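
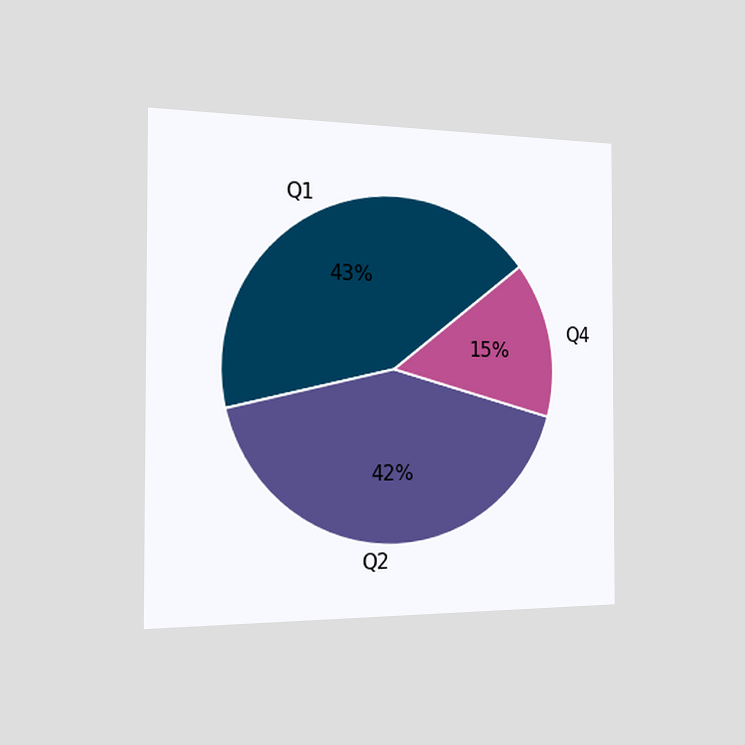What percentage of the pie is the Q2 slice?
42%

The chart is viewed slightly from the left. The Q2 slice takes up 42% of the pie.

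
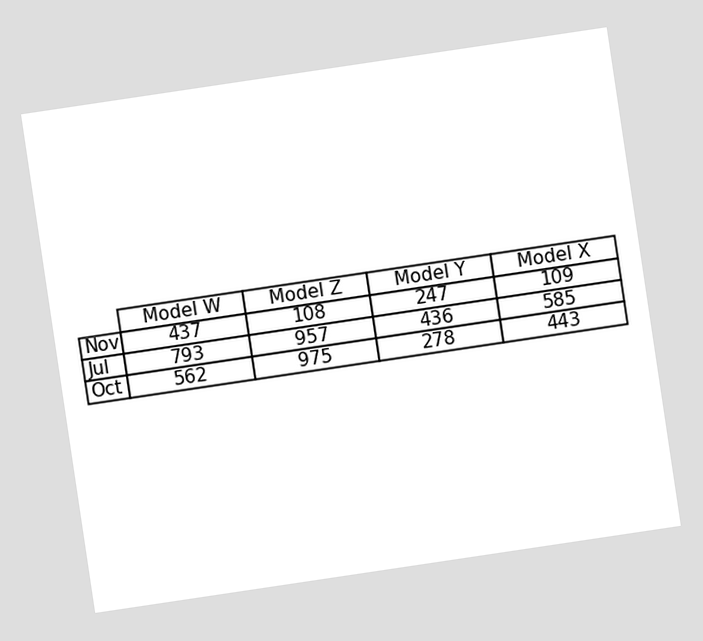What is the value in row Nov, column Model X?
109

The chart is tilted about 8° counter-clockwise. The (Nov, Model X) cell reads 109.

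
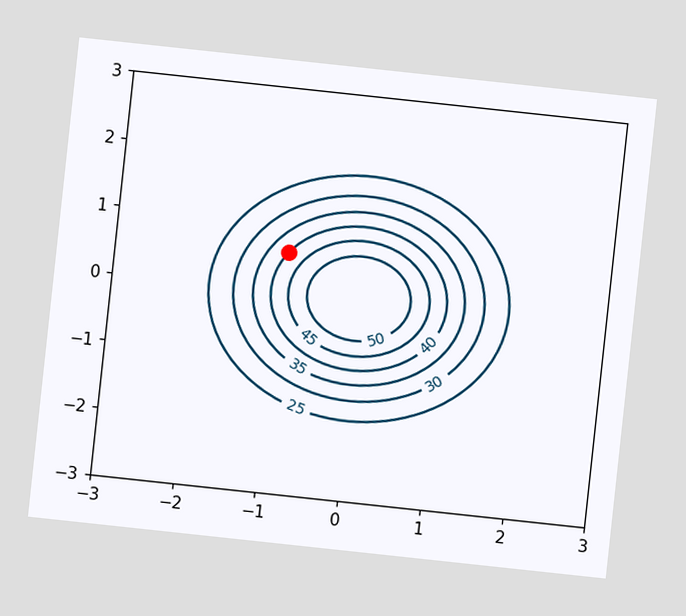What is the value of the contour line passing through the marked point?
40

The chart is tilted about 6° clockwise. The marked point sits on the contour labelled 40.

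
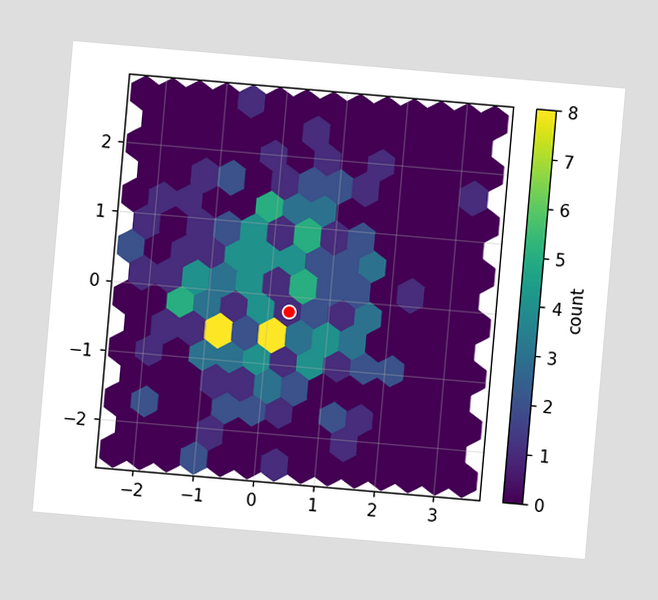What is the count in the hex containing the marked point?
1

The chart is tilted about 5° clockwise. The marked hex reads 1 on the colorbar.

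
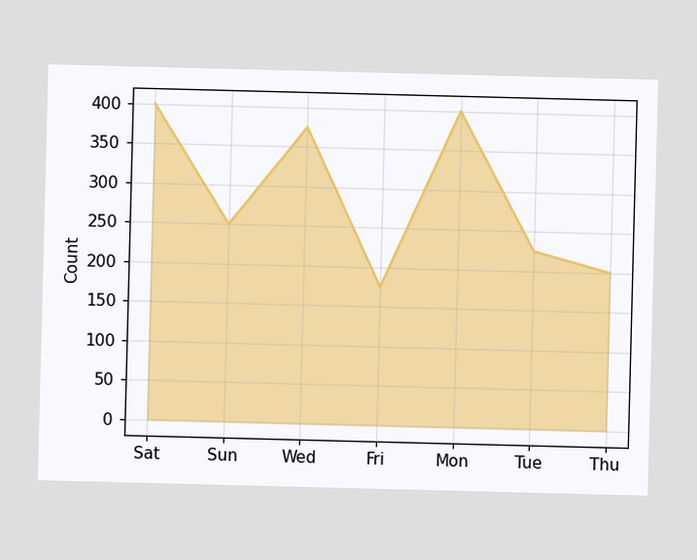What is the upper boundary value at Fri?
175

At Fri the upper boundary is at 175.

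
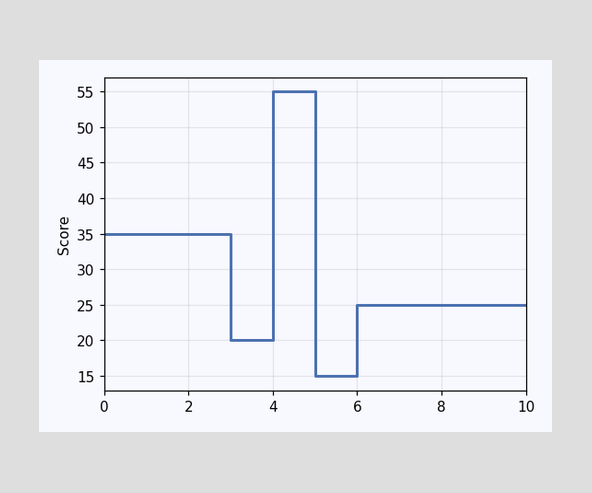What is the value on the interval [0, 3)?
On [0, 3) the step sits at 35.

35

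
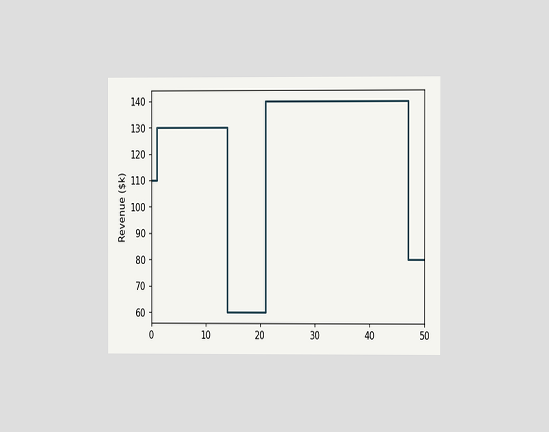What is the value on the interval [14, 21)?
$60k

The chart is viewed at a slight angle. On [14, 21) the step sits at $60k.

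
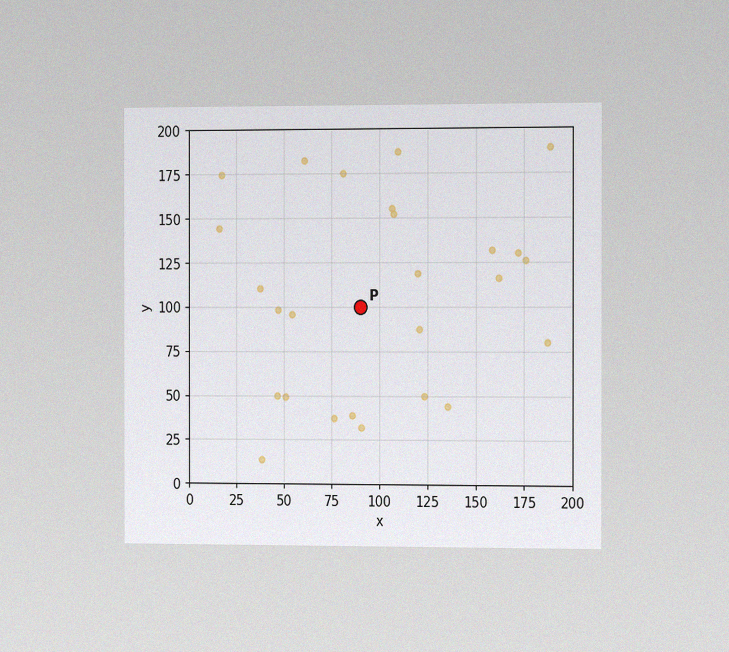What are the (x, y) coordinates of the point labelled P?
(90, 100)

The chart is viewed slightly from the right, with some photo noise. Following the gridlines from P to each axis, P sits at (90, 100).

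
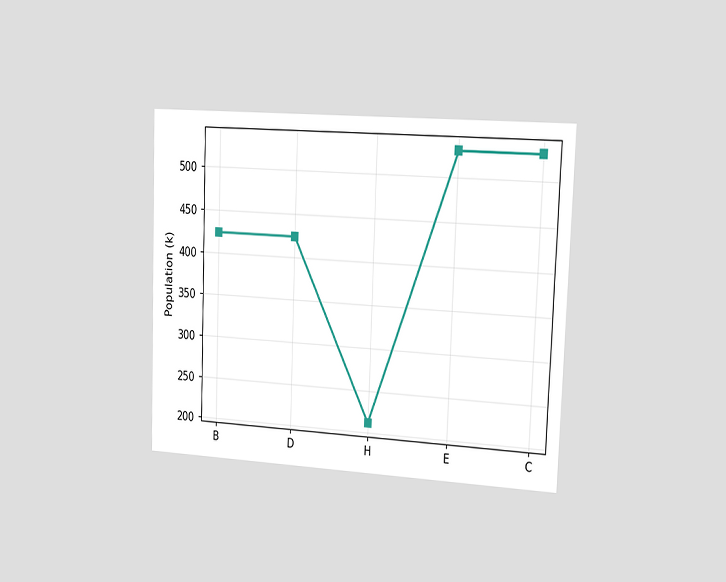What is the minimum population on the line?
212k

The chart is tilted about 2° clockwise and viewed slightly from the right. The lowest point is at H, and reading across to the y-axis gives 212k.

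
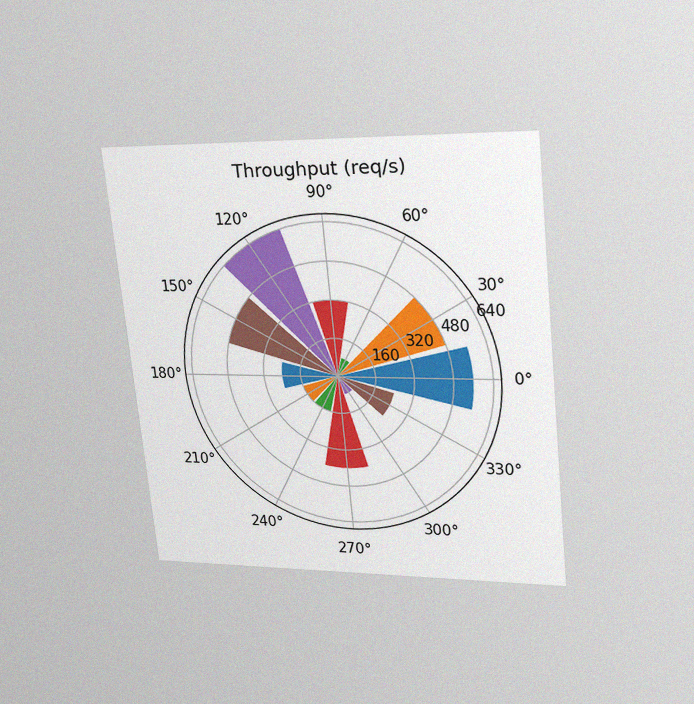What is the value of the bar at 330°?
The chart is tilted about 6° counter-clockwise and viewed at a slight angle, with some photo noise. The bar at 330° reaches 240req/s on the radial axis.

240req/s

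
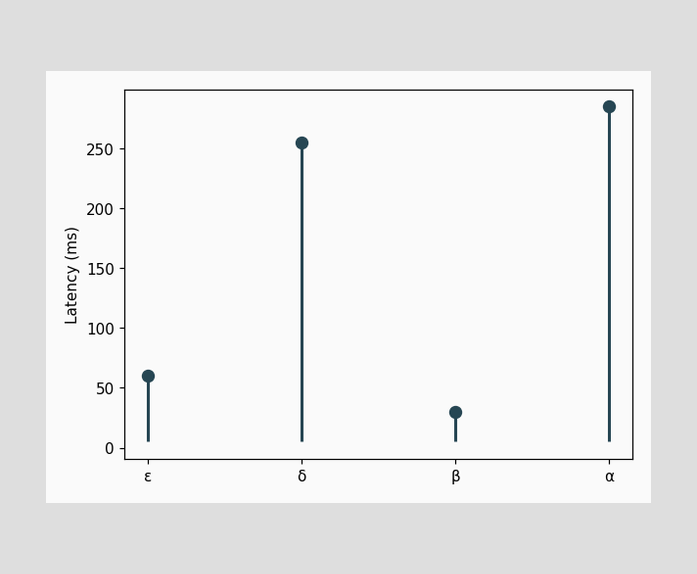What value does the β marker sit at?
The β marker sits at 30ms.

30ms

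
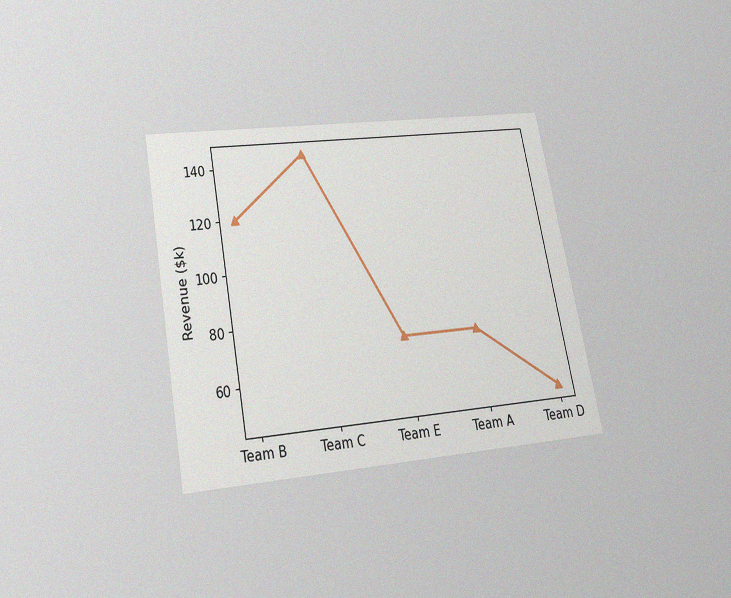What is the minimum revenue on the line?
The chart is tilted about 11° counter-clockwise and viewed slightly from below, with some photo noise. The lowest point is at Team D, and reading across to the y-axis gives $48k.

$48k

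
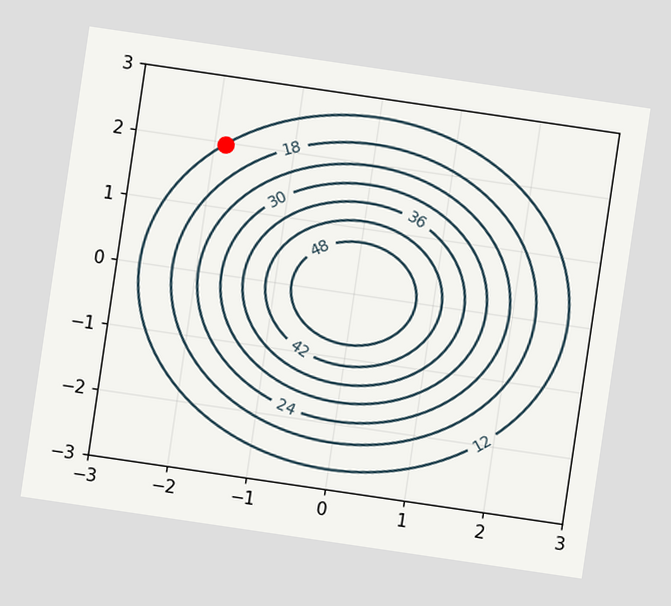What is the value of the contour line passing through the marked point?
The chart is tilted about 8° clockwise. The marked point sits on the contour labelled 12.

12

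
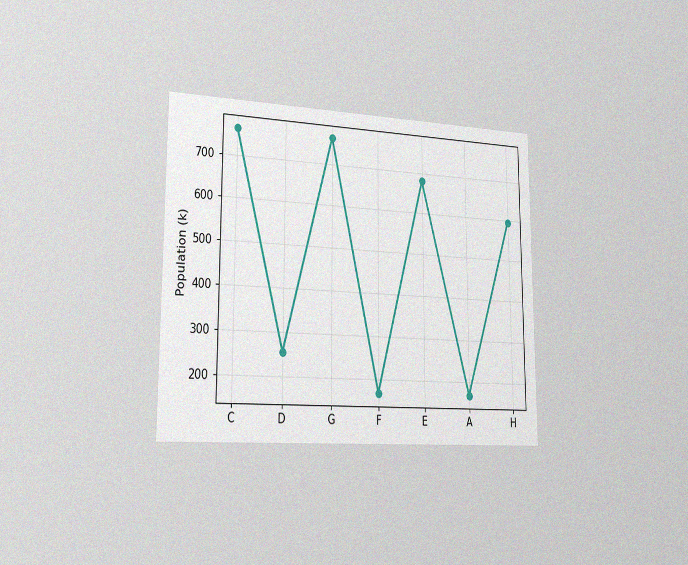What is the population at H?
The chart is viewed slightly from the left, with some photo noise. At H, the line is at 595k.

595k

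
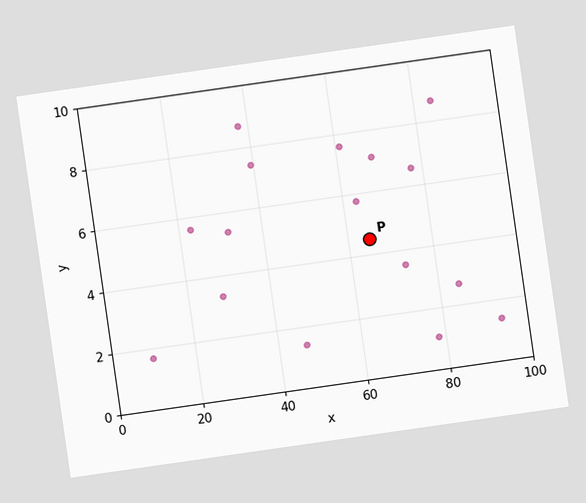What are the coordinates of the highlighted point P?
The chart is tilted about 8° counter-clockwise. Following the gridlines from P to each axis, P sits at (65, 4.5).

(65, 4.5)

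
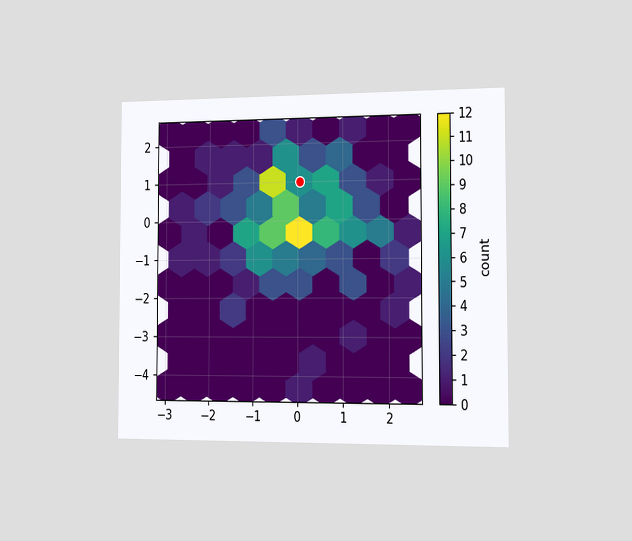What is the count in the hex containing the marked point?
6

The chart is viewed slightly from the right. The marked hex reads 6 on the colorbar.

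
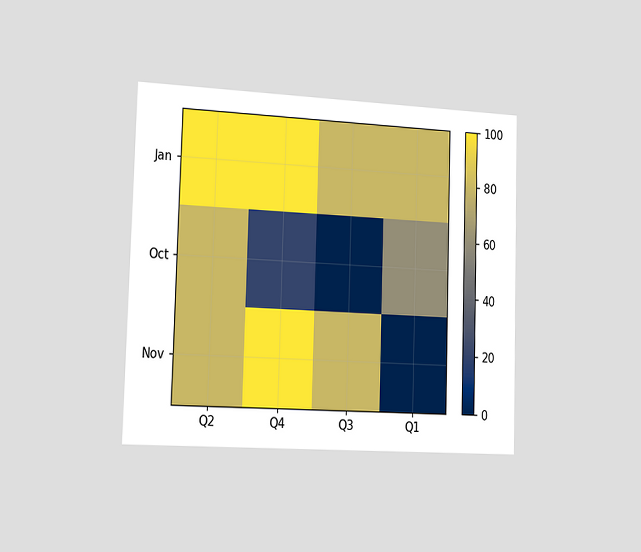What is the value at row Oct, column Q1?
60

The chart is viewed slightly from the left. Matching cell (Oct, Q1) against the colorbar gives 60.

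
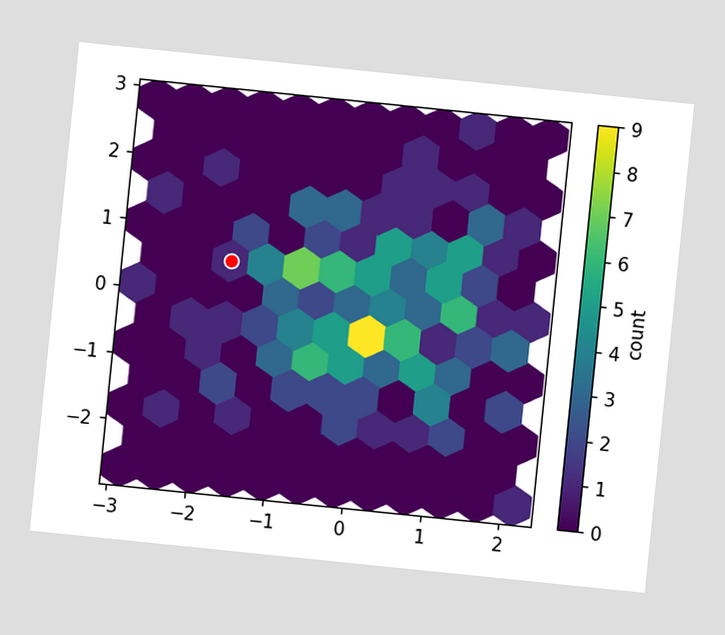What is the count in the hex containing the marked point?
1

The chart is tilted about 6° clockwise. The marked hex reads 1 on the colorbar.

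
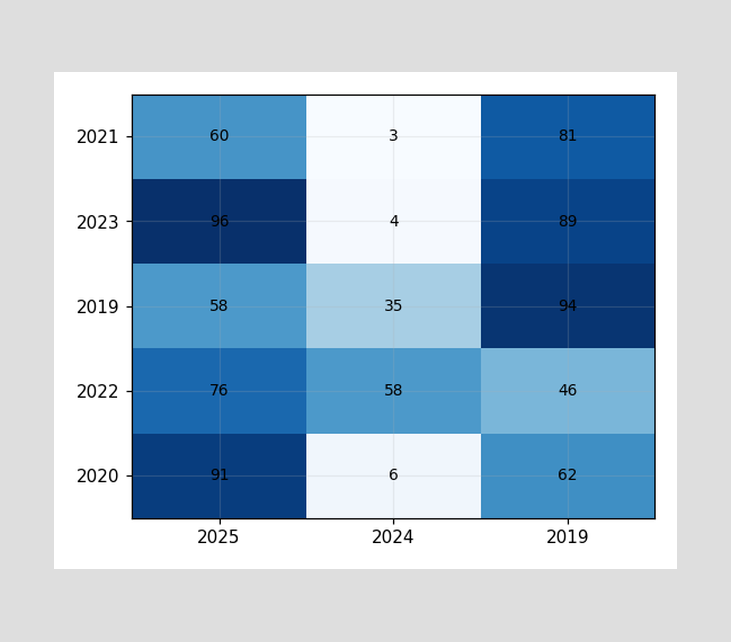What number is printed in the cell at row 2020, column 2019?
The (2020, 2019) cell reads 62.

62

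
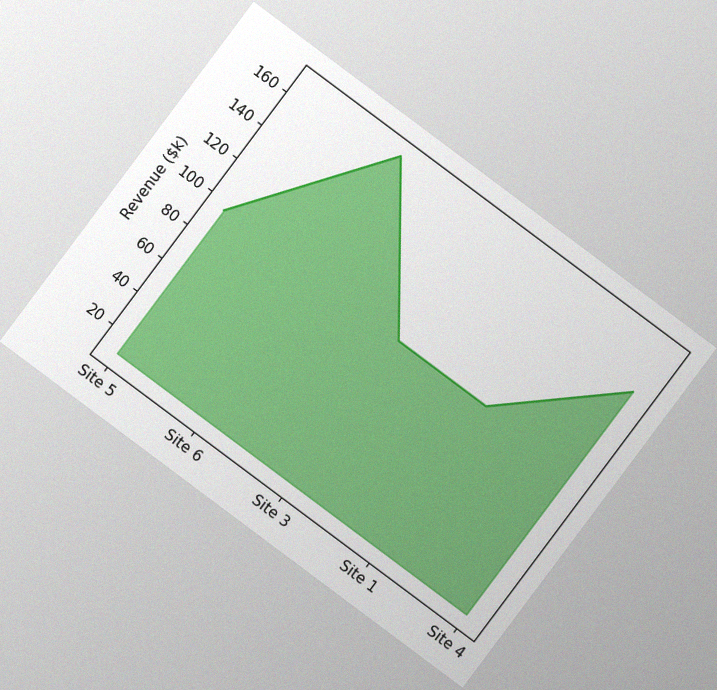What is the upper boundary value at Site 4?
The chart is tilted about 37° clockwise, with some photo noise. At Site 4 the upper boundary is at $144k.

$144k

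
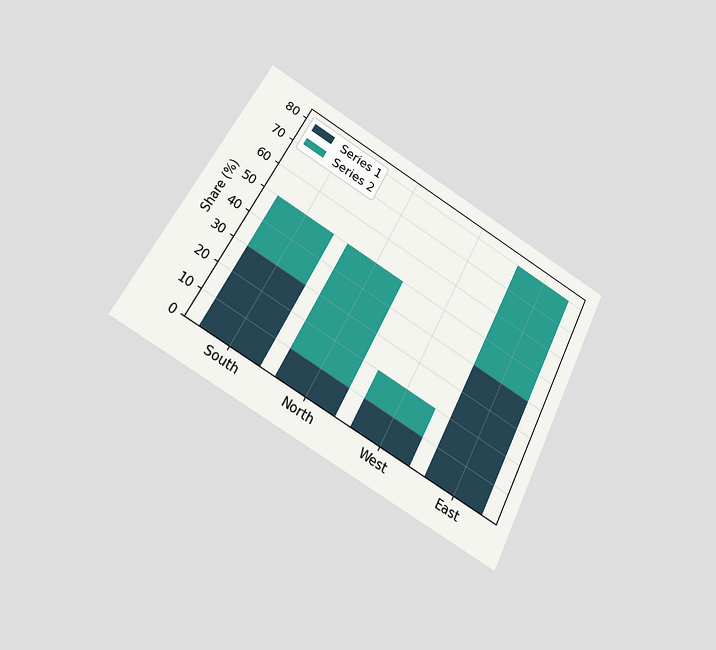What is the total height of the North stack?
The chart is tilted about 28° clockwise and viewed at a slight angle. The North stack's top reaches 50% on the y-axis.

50%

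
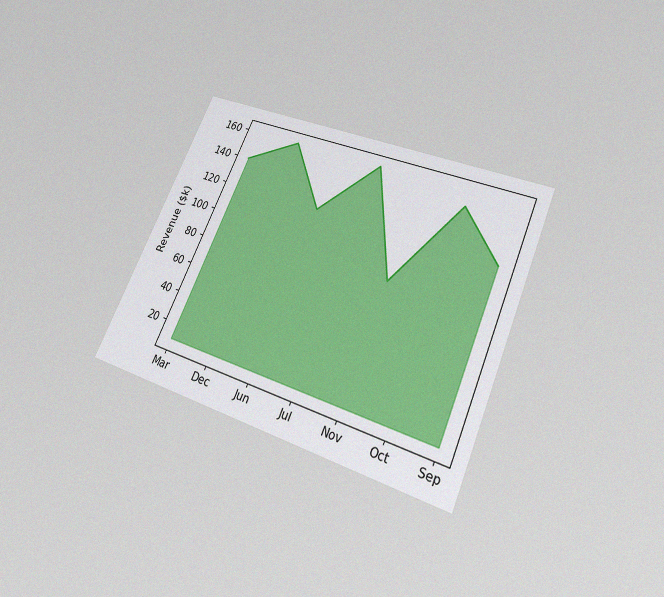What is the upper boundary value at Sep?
$120k

The chart is tilted about 23° clockwise and viewed slightly from below, with some photo noise. At Sep the upper boundary is at $120k.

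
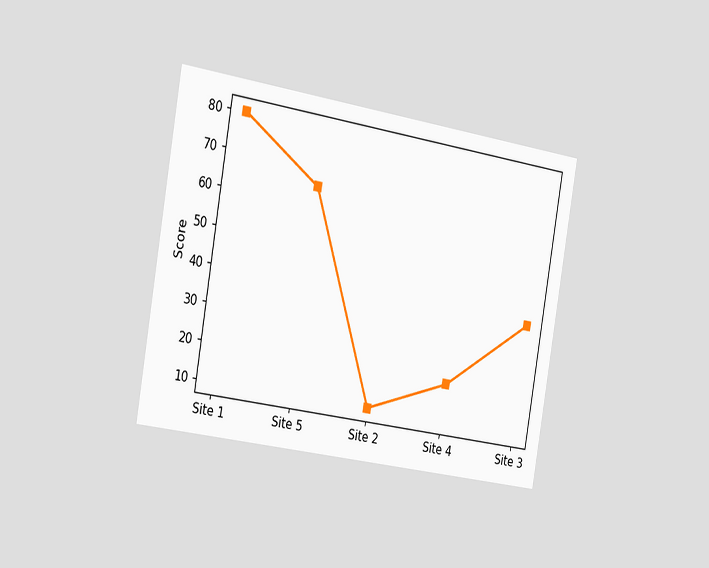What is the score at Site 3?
40

The chart is tilted about 10° clockwise and viewed slightly from the left. At Site 3, the line is at 40.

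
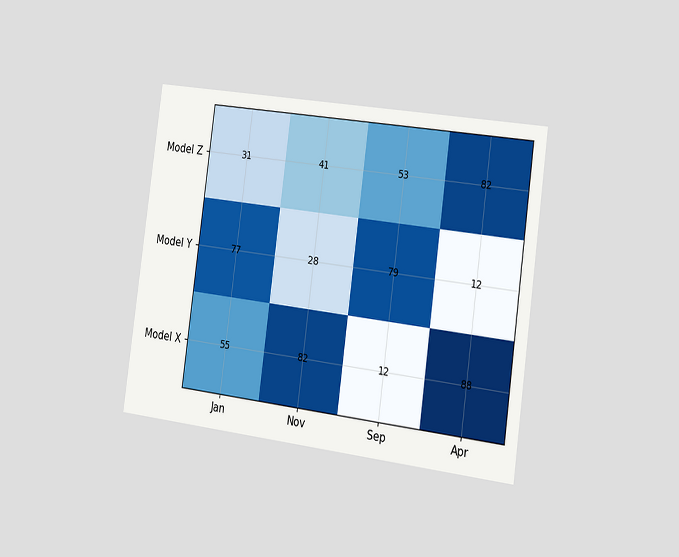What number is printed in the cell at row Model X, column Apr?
The chart is tilted about 8° clockwise and viewed slightly from the right. The (Model X, Apr) cell reads 88.

88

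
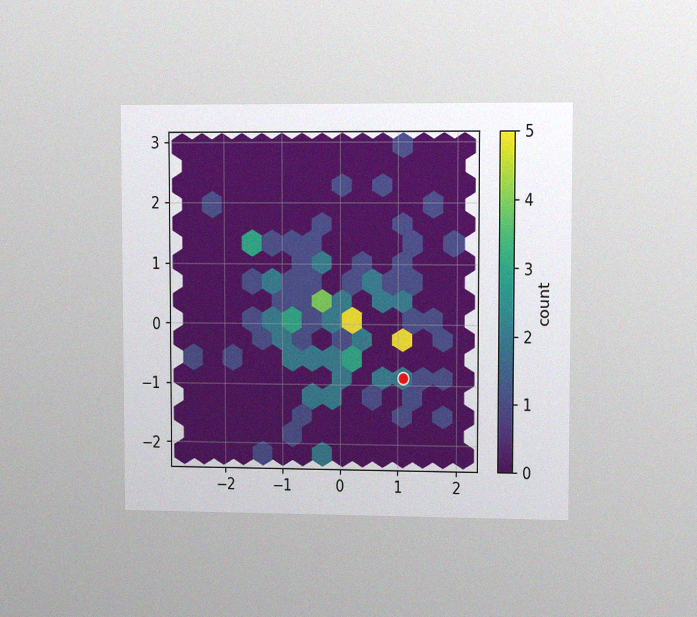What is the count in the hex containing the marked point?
The chart is viewed slightly from the right, with some photo noise. The marked hex reads 2 on the colorbar.

2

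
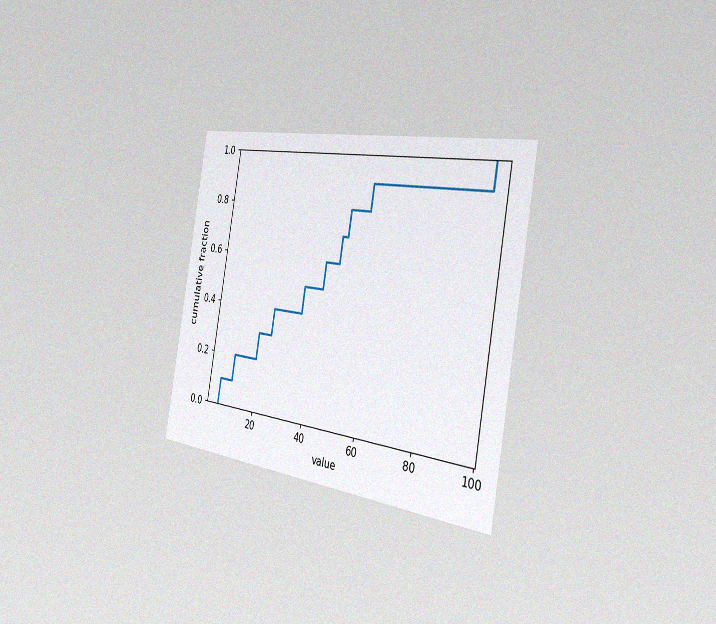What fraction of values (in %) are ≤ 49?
The chart is tilted about 10° clockwise and viewed slightly from the right, with some photo noise. At x=49 the ECDF step is at 80%.

80%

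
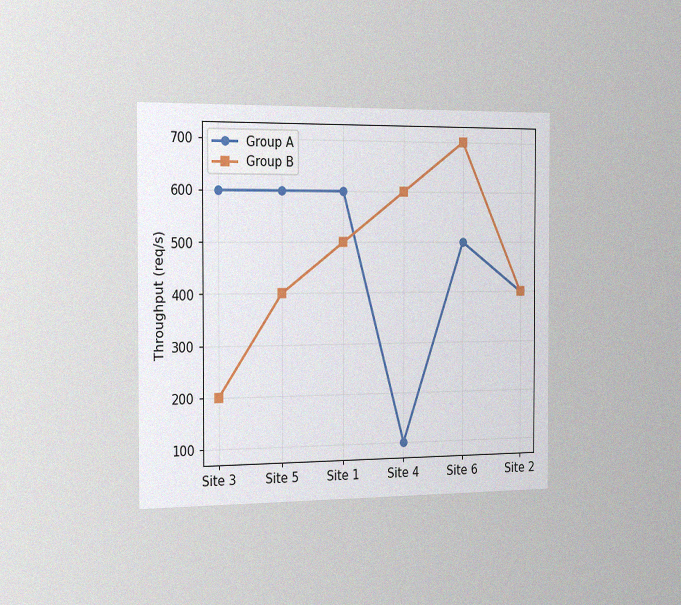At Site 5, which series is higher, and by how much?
The chart is viewed slightly from the left, with some photo noise. At Site 5, Group A sits above the other line by 200req/s.

Group A, by 200req/s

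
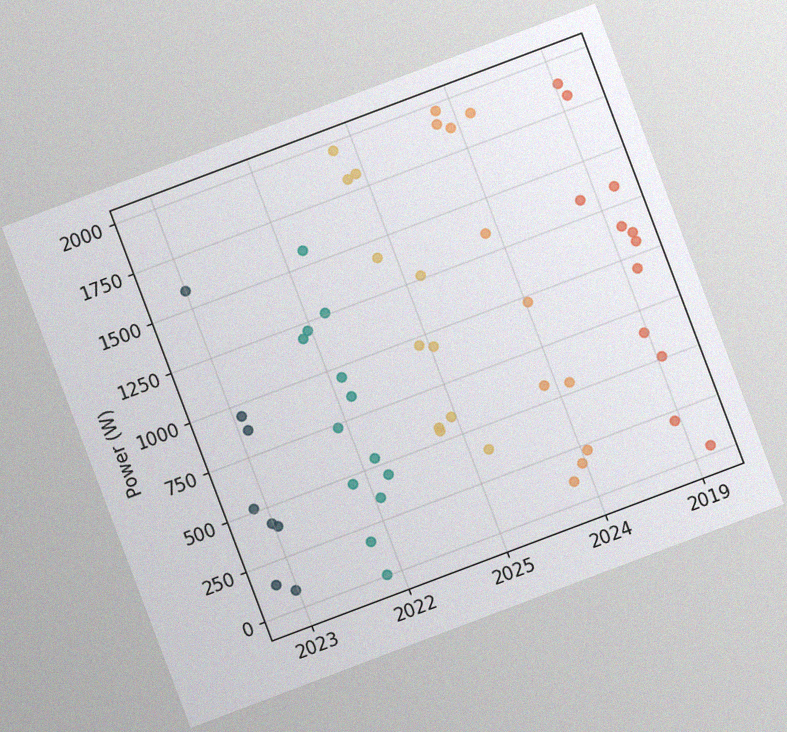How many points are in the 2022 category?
13

The chart is tilted about 21° counter-clockwise, with some photo noise. Counting the markers in the 2022 column gives 13.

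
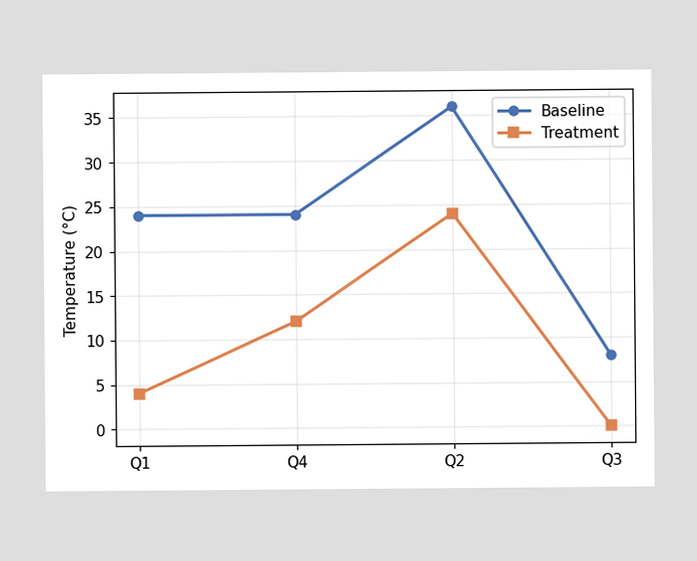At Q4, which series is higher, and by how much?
Baseline, by 12°C

At Q4, Baseline sits above the other line by 12°C.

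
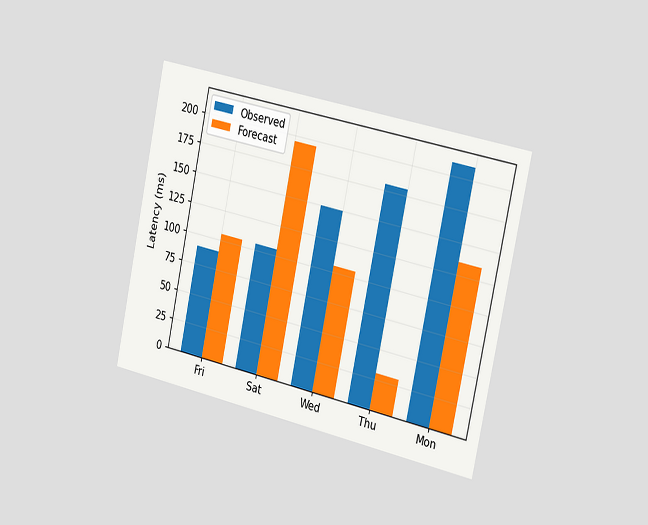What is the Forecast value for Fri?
105ms

The chart is tilted about 12° clockwise and viewed slightly from the right. The Forecast bar at Fri reaches 105ms on the y-axis.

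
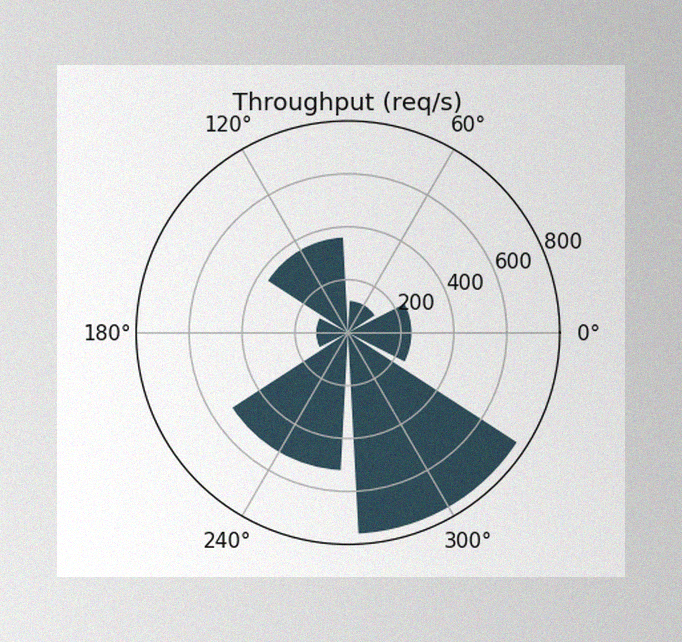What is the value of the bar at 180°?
120req/s

The image has some photo noise and uneven lighting. The bar at 180° reaches 120req/s on the radial axis.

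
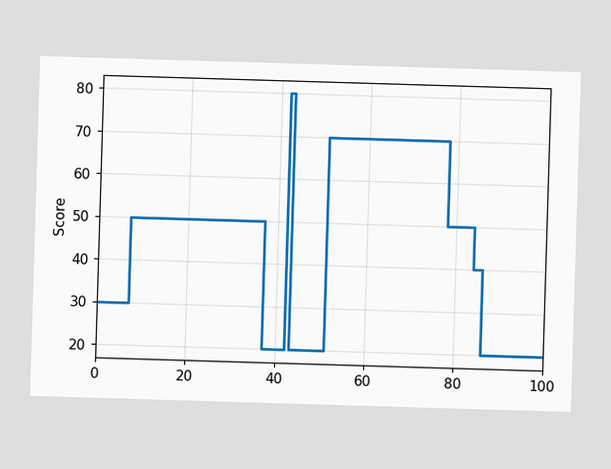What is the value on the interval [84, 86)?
On [84, 86) the step sits at 40.

40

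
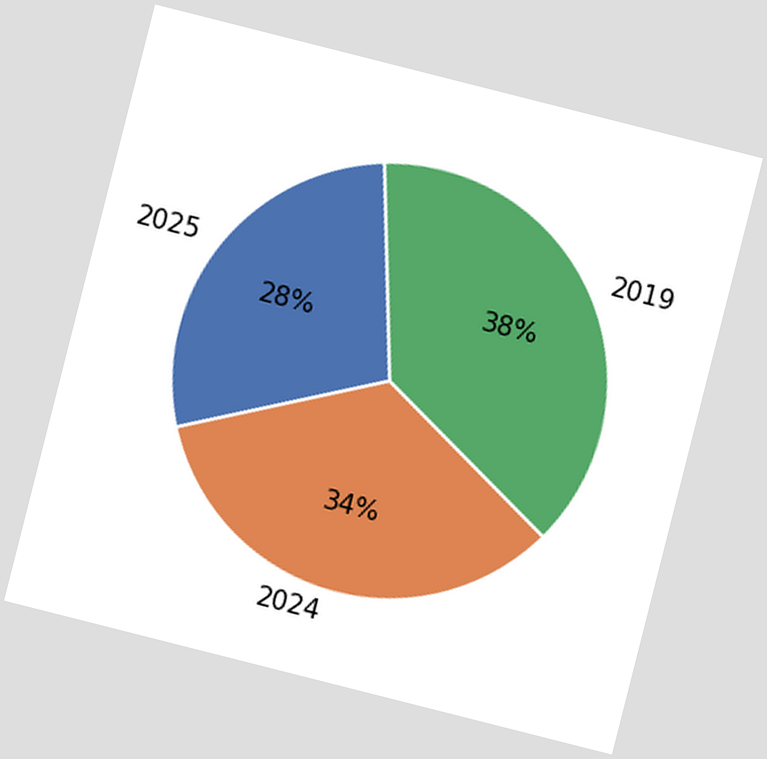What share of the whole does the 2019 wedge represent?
The chart is tilted about 14° clockwise. The 2019 slice takes up 38% of the pie.

38%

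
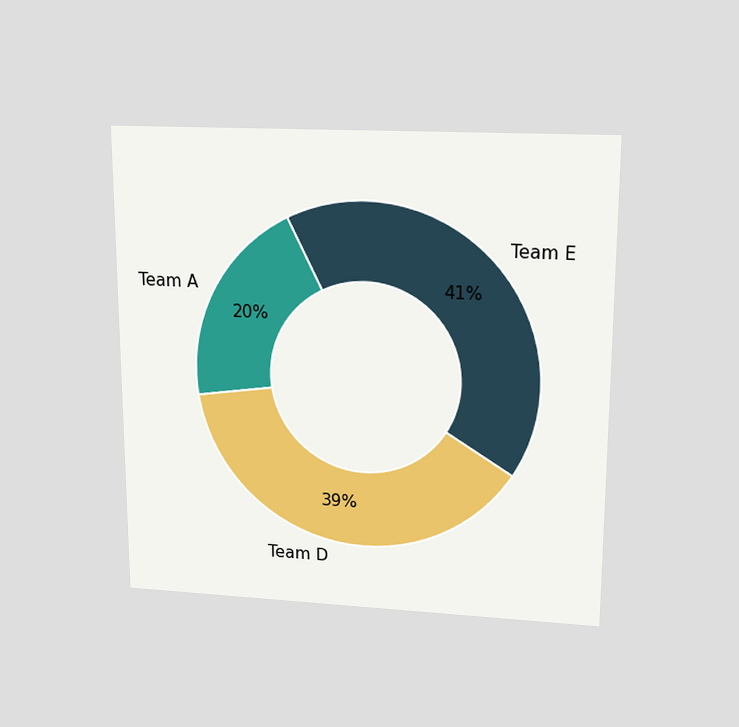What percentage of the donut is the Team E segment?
The chart is viewed slightly from above. The Team E segment takes up 41% of the ring.

41%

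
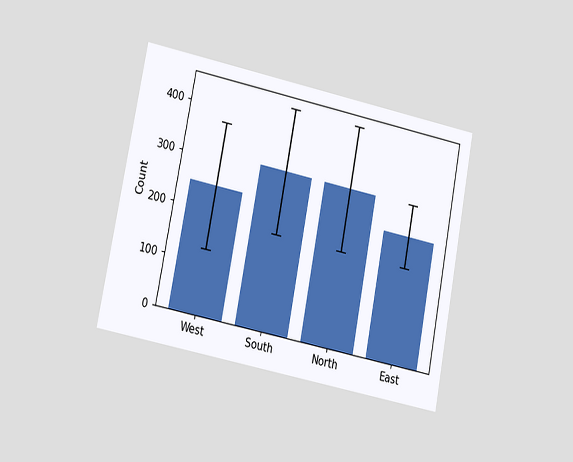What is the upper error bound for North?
The chart is tilted about 11° clockwise and viewed at a slight angle. The North bar's upper whisker reaches 434.

434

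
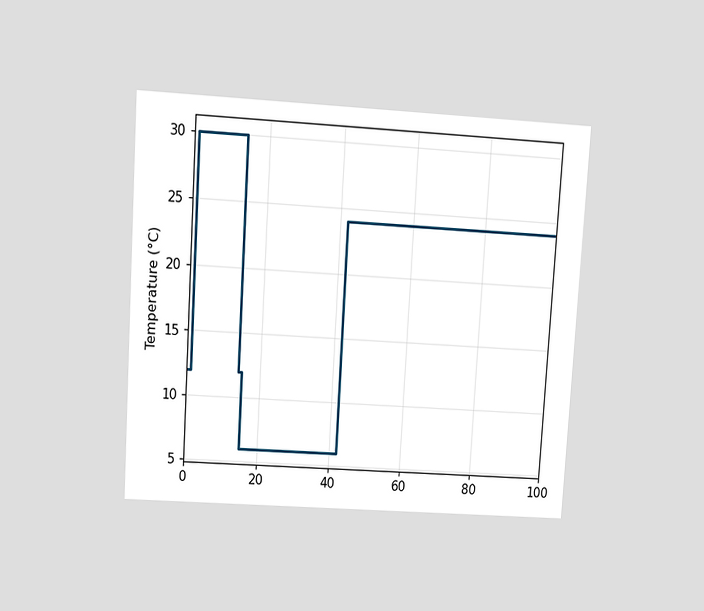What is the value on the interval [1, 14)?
The chart is tilted about 4° clockwise and viewed at a slight angle. On [1, 14) the step sits at 30°C.

30°C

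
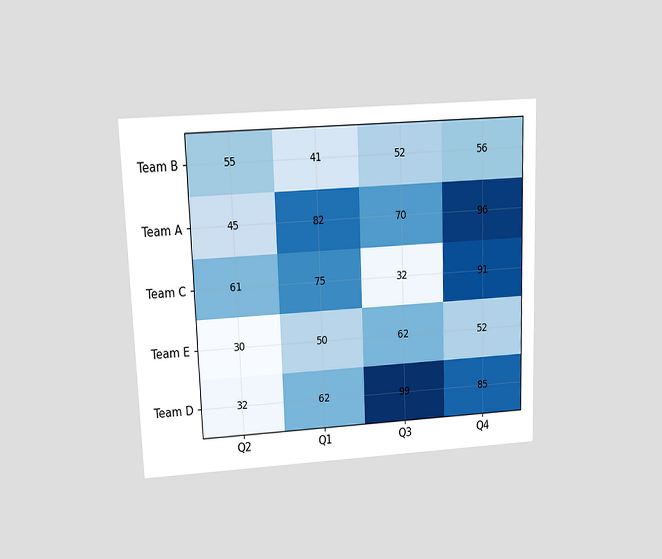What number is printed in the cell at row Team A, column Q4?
The chart is tilted about 2° counter-clockwise and viewed slightly from above. The (Team A, Q4) cell reads 96.

96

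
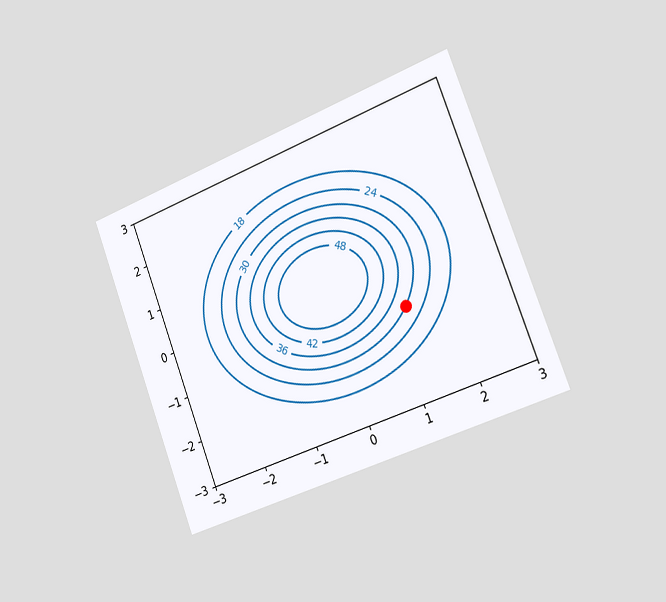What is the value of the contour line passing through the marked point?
30

The chart is tilted about 21° counter-clockwise and viewed slightly from the right. The marked point sits on the contour labelled 30.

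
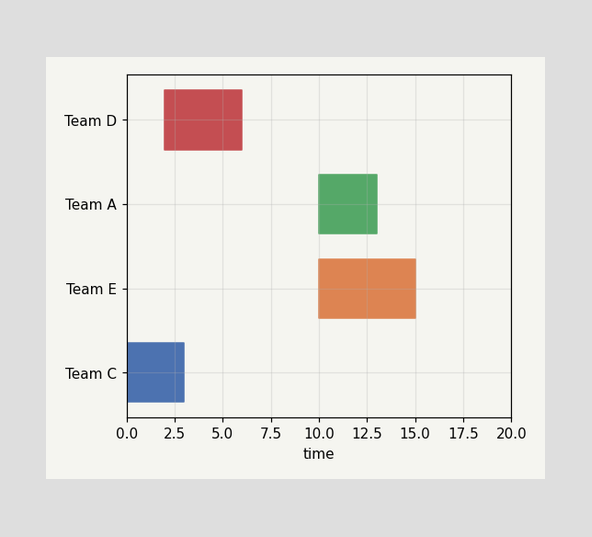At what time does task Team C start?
The Team C bar begins at t=0.

0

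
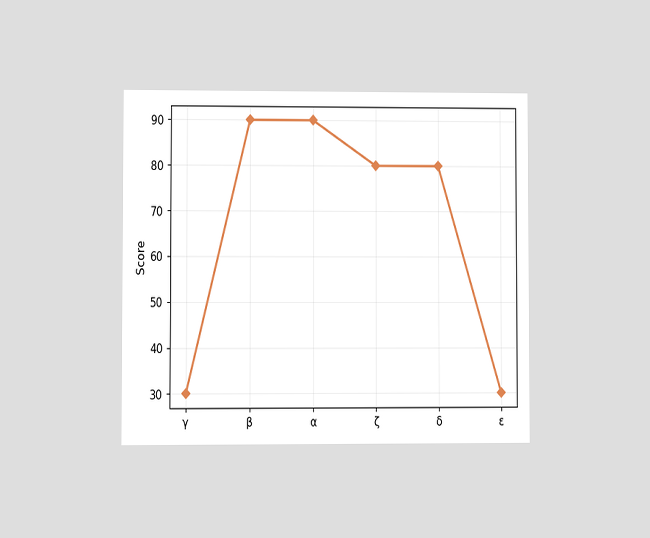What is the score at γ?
The chart is viewed at a slight angle. At γ, the line is at 30.

30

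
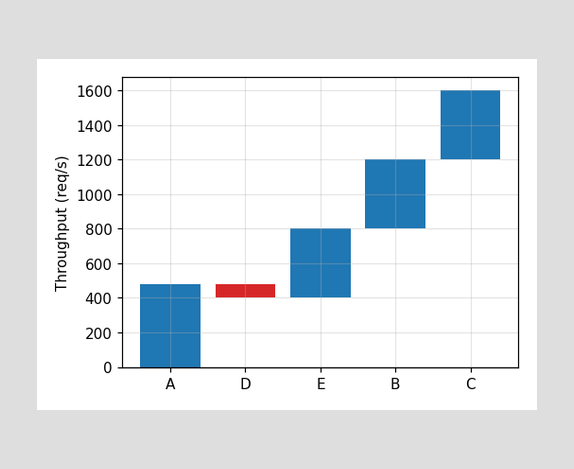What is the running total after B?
After B the running total reaches 1200req/s.

1200req/s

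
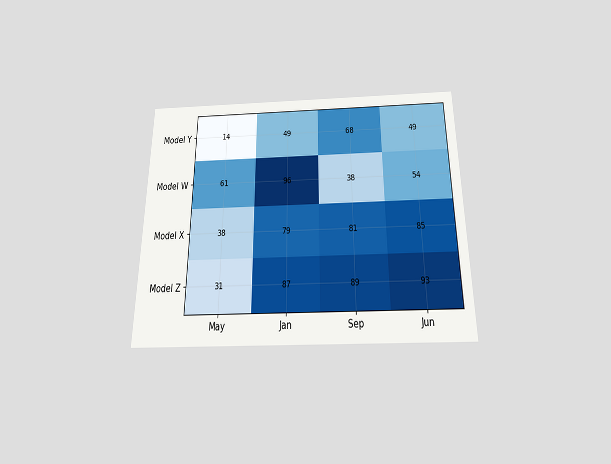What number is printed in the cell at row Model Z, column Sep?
89

The chart is viewed slightly from below. The (Model Z, Sep) cell reads 89.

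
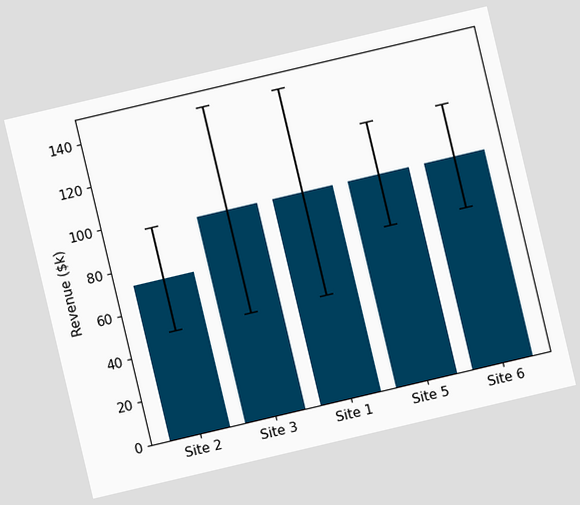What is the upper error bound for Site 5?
The chart is tilted about 13° counter-clockwise. The Site 5 bar's upper whisker reaches $120k.

$120k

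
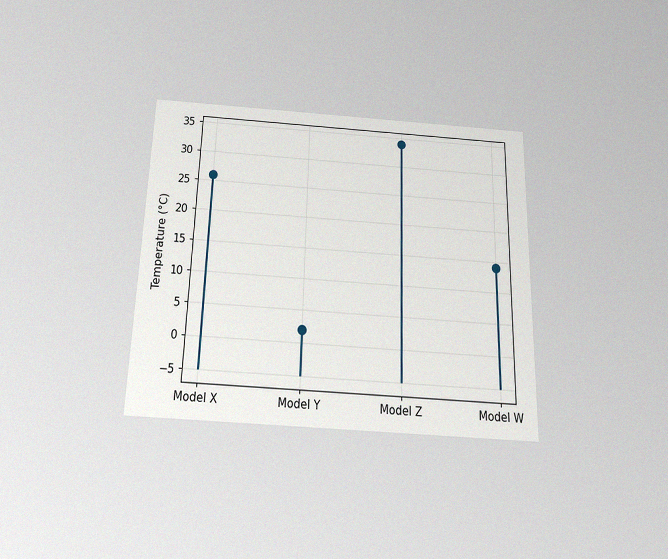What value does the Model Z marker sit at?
The chart is viewed slightly from below, with some photo noise. The Model Z marker sits at 34°C.

34°C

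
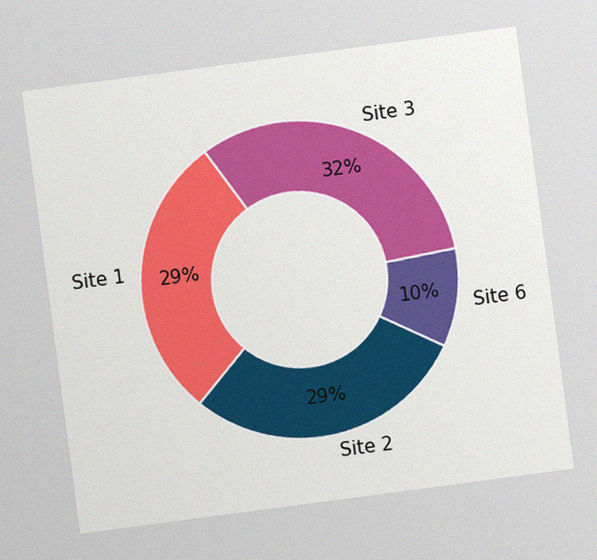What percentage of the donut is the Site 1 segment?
29%

The chart is tilted about 8° counter-clockwise, with some photo noise. The Site 1 segment takes up 29% of the ring.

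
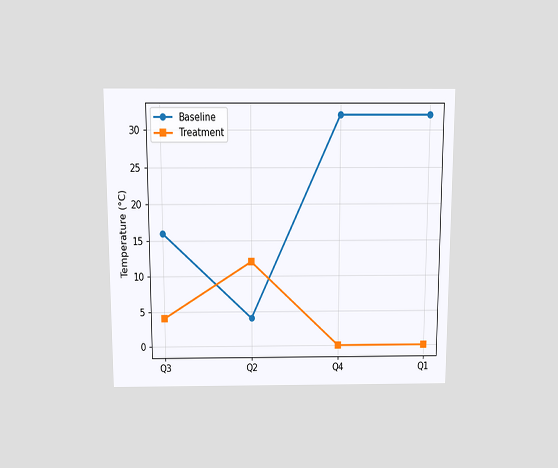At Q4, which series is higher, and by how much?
The chart is viewed slightly from above. At Q4, Baseline sits above the other line by 32°C.

Baseline, by 32°C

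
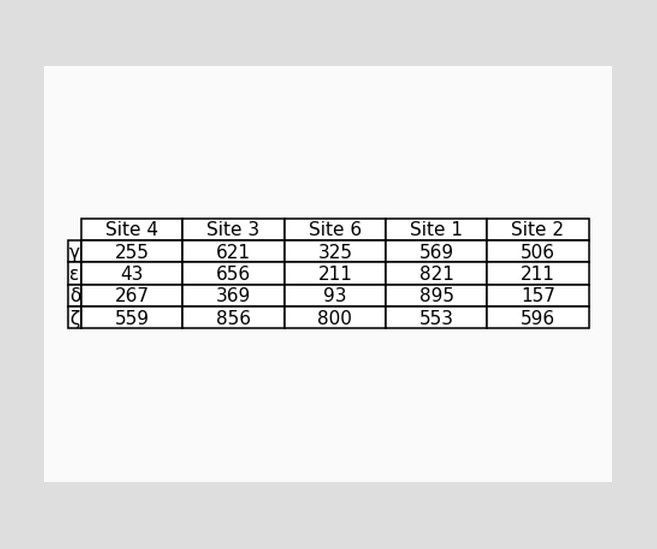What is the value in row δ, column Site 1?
895

The (δ, Site 1) cell reads 895.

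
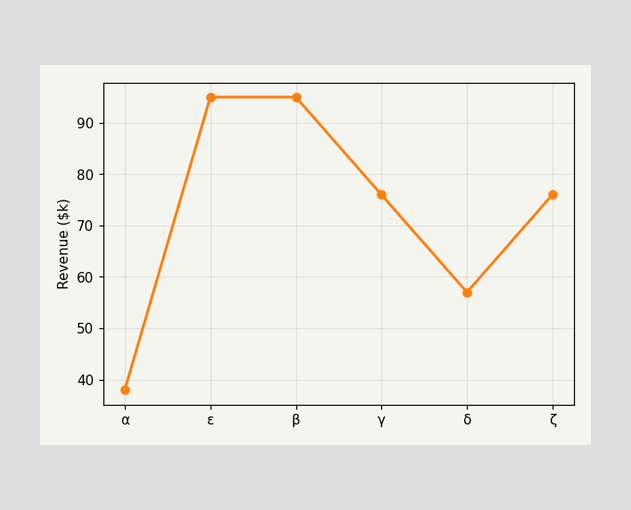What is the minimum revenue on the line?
$38k

The lowest point is at α, and reading across to the y-axis gives $38k.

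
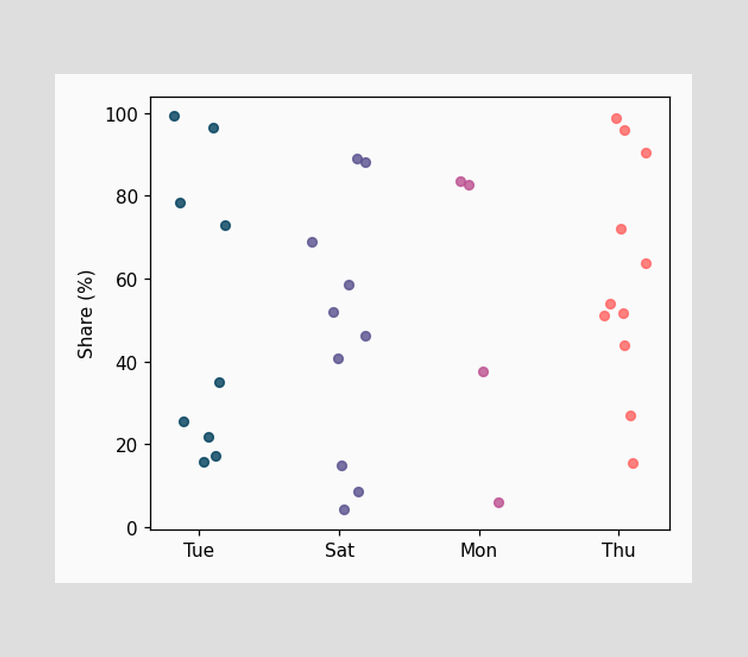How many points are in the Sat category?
Counting the markers in the Sat column gives 10.

10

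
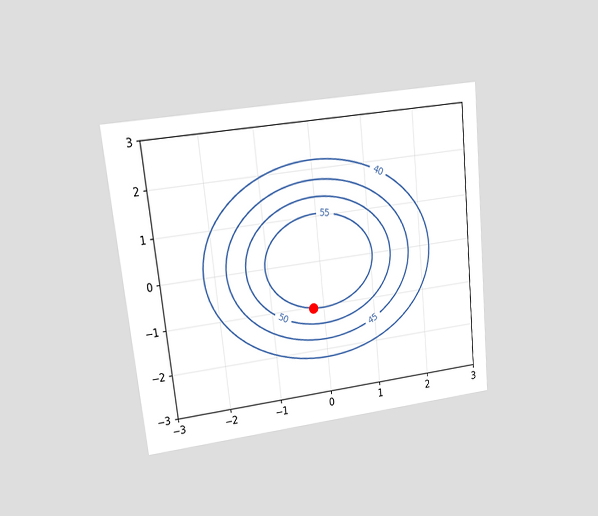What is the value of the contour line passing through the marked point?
55

The chart is tilted about 6° counter-clockwise and viewed at a slight angle. The marked point sits on the contour labelled 55.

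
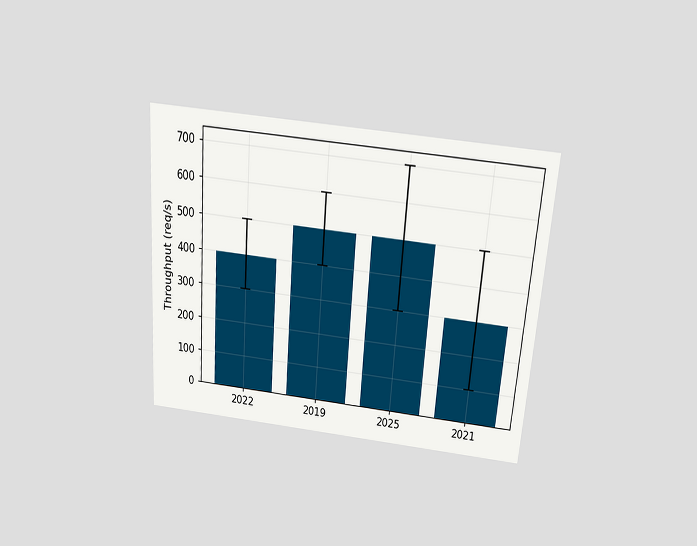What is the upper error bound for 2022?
The chart is tilted about 4° clockwise and viewed slightly from above. The 2022 bar's upper whisker reaches 500req/s.

500req/s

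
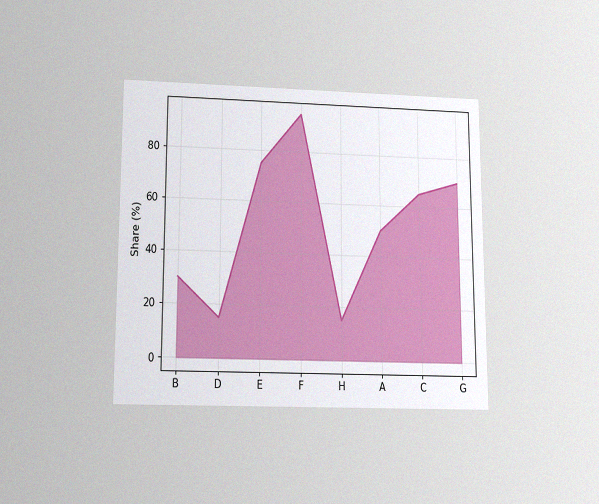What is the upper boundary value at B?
The chart is viewed slightly from below, with some photo noise. At B the upper boundary is at 30%.

30%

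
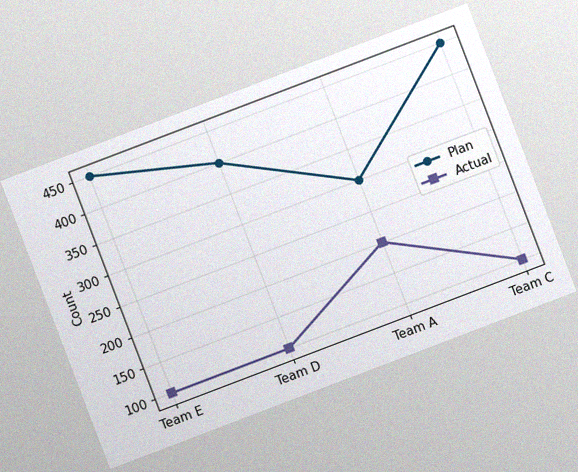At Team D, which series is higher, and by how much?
The chart is tilted about 21° counter-clockwise, with some photo noise. At Team D, Plan sits above the other line by 300.

Plan, by 300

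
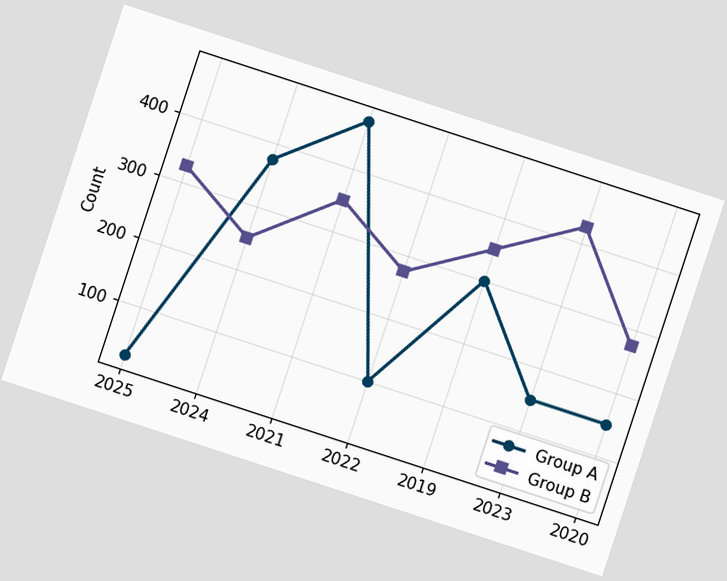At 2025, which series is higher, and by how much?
The chart is tilted about 18° clockwise. At 2025, Group B sits above the other line by 300.

Group B, by 300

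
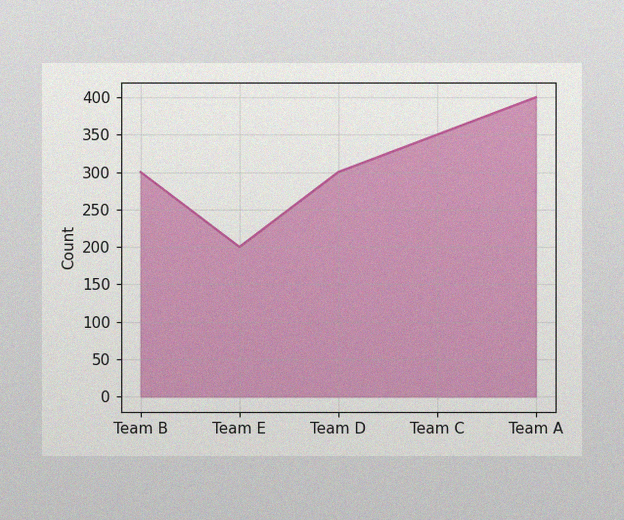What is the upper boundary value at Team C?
350

The image has some photo noise and uneven lighting. At Team C the upper boundary is at 350.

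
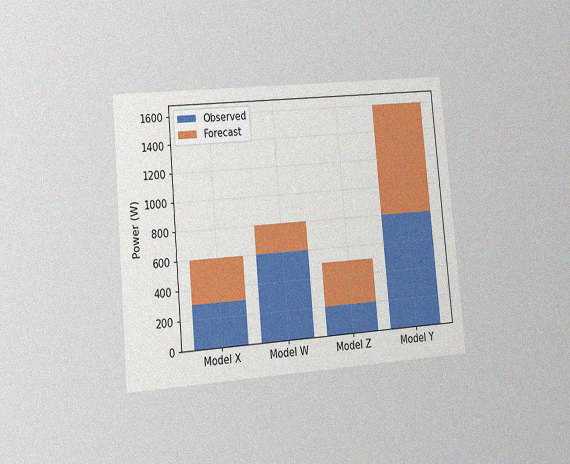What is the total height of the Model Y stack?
The chart is tilted about 5° counter-clockwise and viewed at a slight angle, with some photo noise. The Model Y stack's top reaches 1600W on the y-axis.

1600W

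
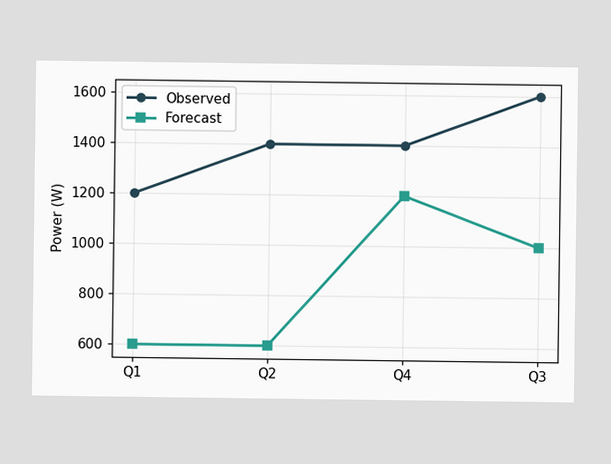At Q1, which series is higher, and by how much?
At Q1, Observed sits above the other line by 600W.

Observed, by 600W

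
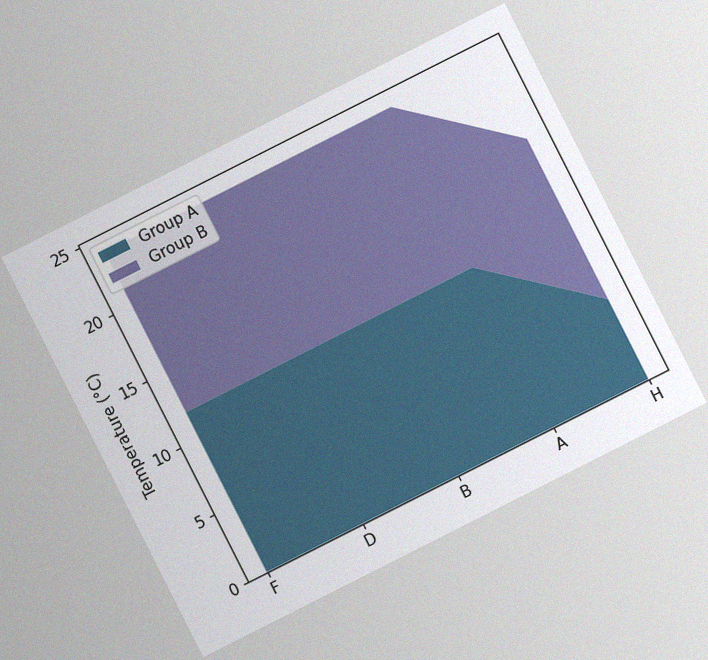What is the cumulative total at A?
The chart is tilted about 27° counter-clockwise, with some photo noise. The stacked total at A reaches 24°C.

24°C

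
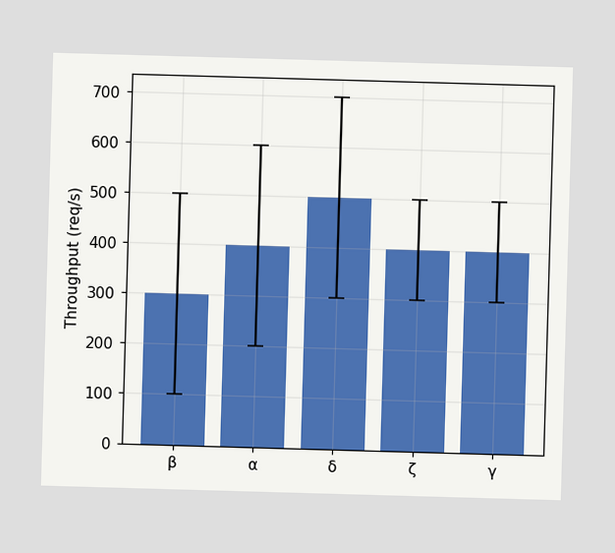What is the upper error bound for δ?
The δ bar's upper whisker reaches 700req/s.

700req/s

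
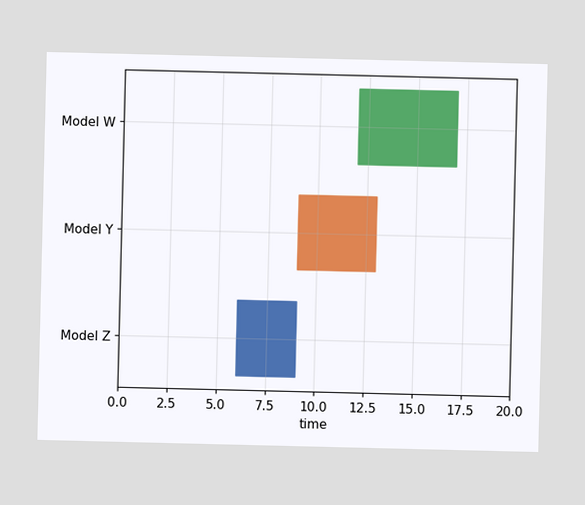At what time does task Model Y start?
The Model Y bar begins at t=9.

9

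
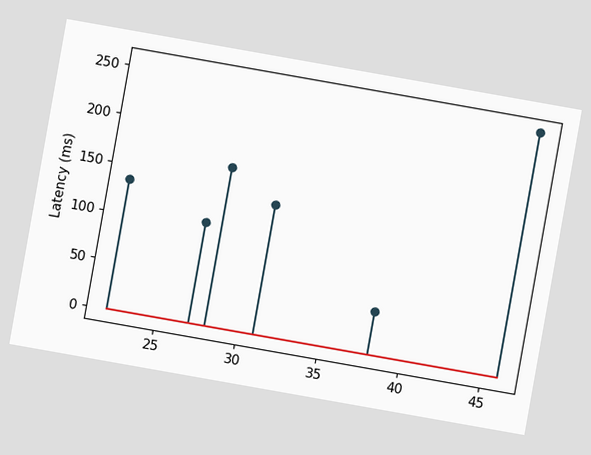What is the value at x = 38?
The chart is tilted about 10° clockwise. The stem at x=38 reaches 45ms.

45ms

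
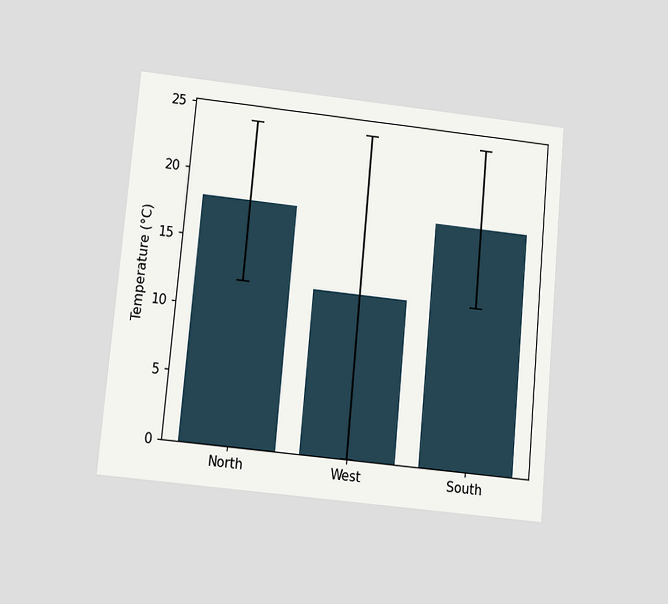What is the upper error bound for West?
24°C

The chart is tilted about 5° clockwise and viewed slightly from below. The West bar's upper whisker reaches 24°C.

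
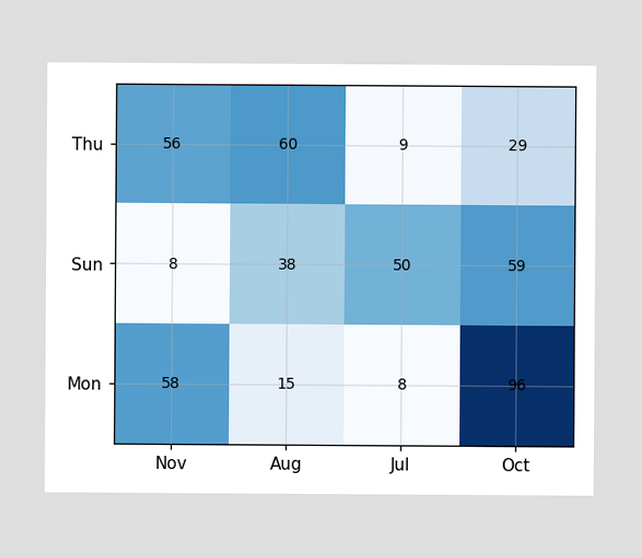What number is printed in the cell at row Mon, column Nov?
58

The (Mon, Nov) cell reads 58.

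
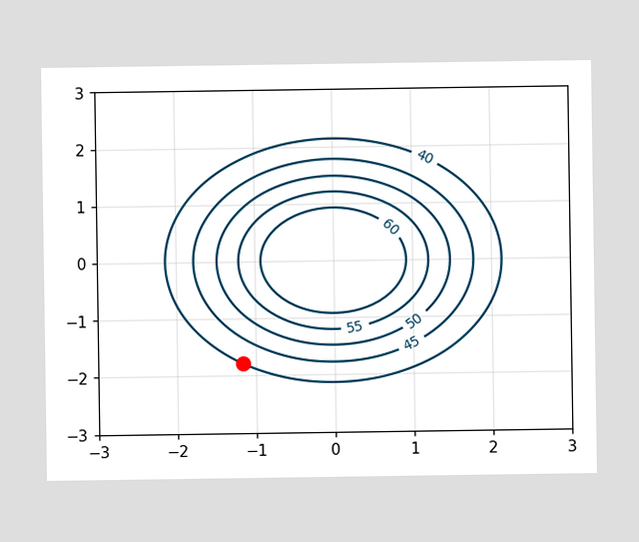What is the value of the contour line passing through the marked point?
The marked point sits on the contour labelled 40.

40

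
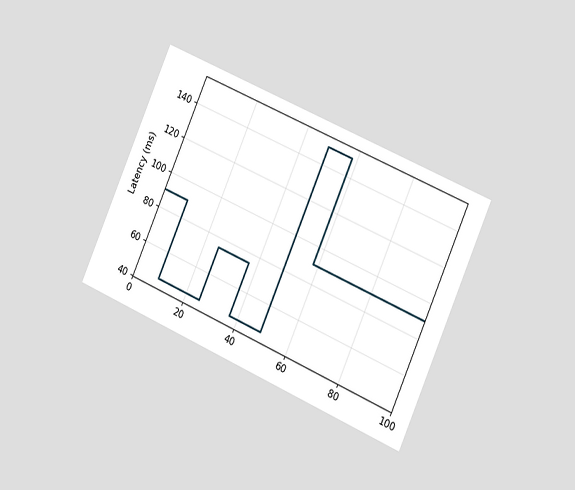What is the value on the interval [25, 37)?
The chart is tilted about 24° clockwise and viewed slightly from the right. On [25, 37) the step sits at 75ms.

75ms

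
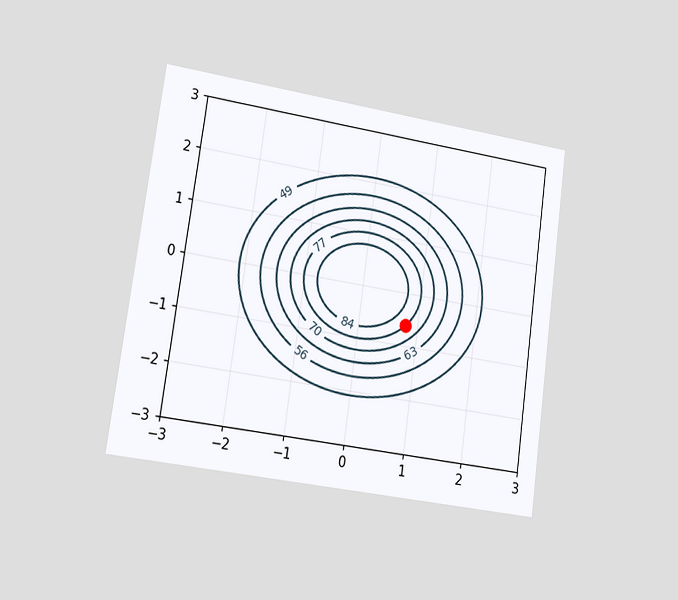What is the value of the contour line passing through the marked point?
The chart is tilted about 8° clockwise and viewed slightly from the left. The marked point sits on the contour labelled 77.

77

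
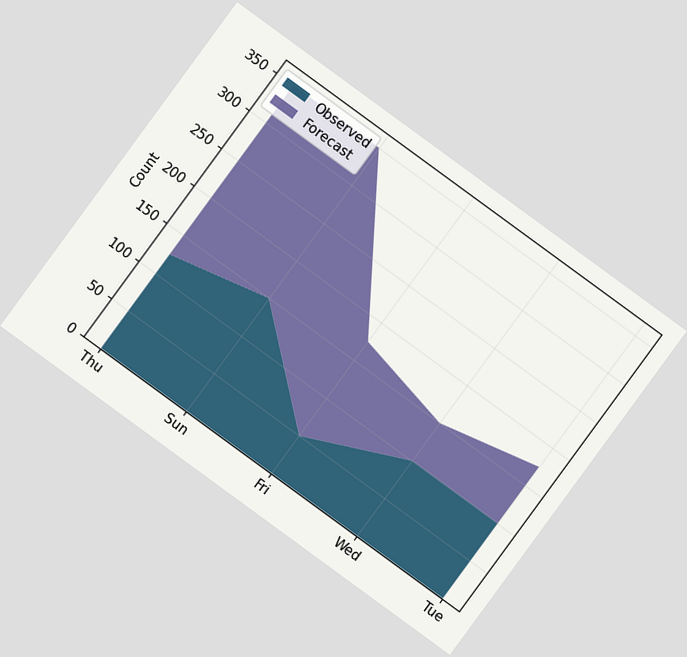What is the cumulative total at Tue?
The chart is tilted about 36° clockwise. The stacked total at Tue reaches 175.

175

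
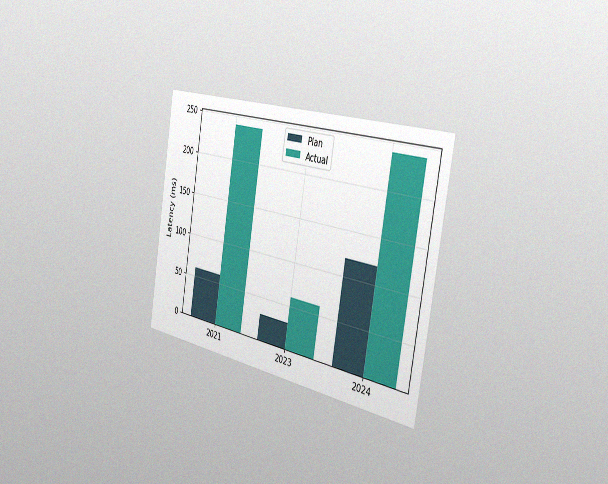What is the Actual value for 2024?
240ms

The chart is tilted about 9° clockwise and viewed slightly from the right, with some photo noise. The Actual bar at 2024 reaches 240ms on the y-axis.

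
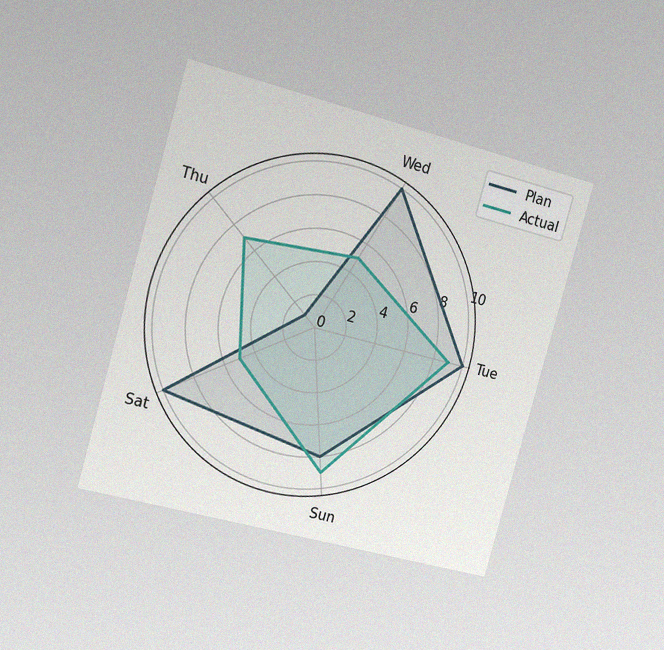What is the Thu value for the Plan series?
The chart is tilted about 16° clockwise and viewed slightly from the left, with some photo noise. On the Thu axis, Plan reaches 1.

1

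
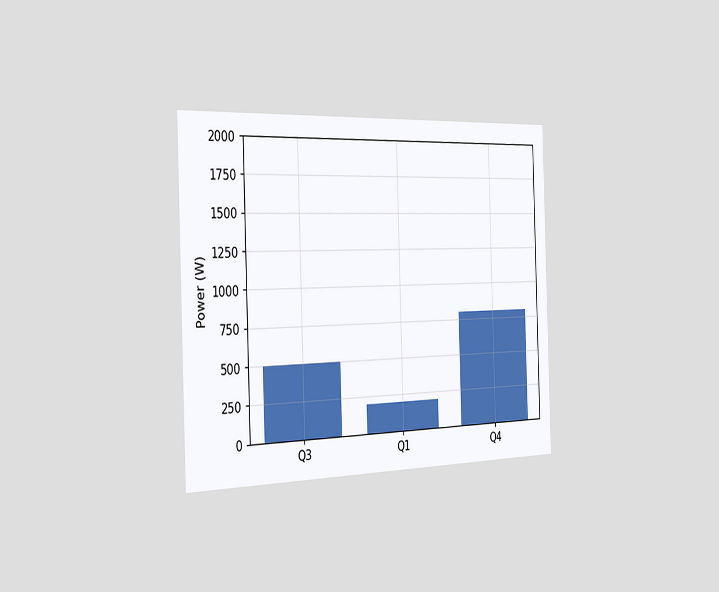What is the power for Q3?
The chart is viewed slightly from the left. Reading along the chart's y-axis, the Q3 bar reaches 500W.

500W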